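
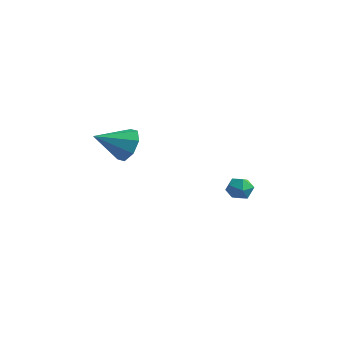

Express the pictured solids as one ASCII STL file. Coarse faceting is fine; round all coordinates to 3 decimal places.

solid 
facet normal -0.672 0.603 0.431
outer loop
vertex -0.206 4.015 -1.859
vertex -0.149 3.625 -1.225
vertex 0.299 4.21 -1.345
endloop
endfacet
facet normal -0.299 0.952 -0.067
outer loop
vertex -0.206 4.015 -1.859
vertex 0.299 4.21 -1.345
vertex 0.481 4.216 -2.069
endloop
endfacet
facet normal -0.389 0.613 -0.688
outer loop
vertex -0.206 4.015 -1.859
vertex 0.481 4.216 -2.069
vertex 0.146 3.635 -2.397
endloop
endfacet
facet normal -0.818 0.053 -0.573
outer loop
vertex -0.206 4.015 -1.859
vertex 0.146 3.635 -2.397
vertex -0.243 3.269 -1.875
endloop
endfacet
facet normal -0.992 0.047 0.118
outer loop
vertex -0.206 4.015 -1.859
vertex -0.243 3.269 -1.875
vertex -0.149 3.625 -1.225
endloop
endfacet
facet normal 0.392 0.914 0.106
outer loop
vertex 0.481 4.216 -2.069
vertex 0.299 4.21 -1.345
vertex 0.963 3.951 -1.565
endloop
endfacet
facet normal -0.211 0.349 0.913
outer loop
vertex 0.299 4.21 -1.345
vertex -0.149 3.625 -1.225
vertex 0.574 3.585 -1.043
endloop
endfacet
facet normal -0.729 -0.551 0.407
outer loop
vertex -0.149 3.625 -1.225
vertex -0.243 3.269 -1.875
vertex 0.239 3.004 -1.371
endloop
endfacet
facet normal -0.447 -0.541 -0.712
outer loop
vertex -0.243 3.269 -1.875
vertex 0.146 3.635 -2.397
vertex 0.421 3.01 -2.095
endloop
endfacet
facet normal 0.246 0.365 -0.898
outer loop
vertex 0.146 3.635 -2.397
vertex 0.481 4.216 -2.069
vertex 0.869 3.595 -2.215
endloop
endfacet
facet normal 0.818 -0.053 0.573
outer loop
vertex 0.926 3.205 -1.581
vertex 0.963 3.951 -1.565
vertex 0.574 3.585 -1.043
endloop
endfacet
facet normal 0.389 -0.613 0.688
outer loop
vertex 0.926 3.205 -1.581
vertex 0.574 3.585 -1.043
vertex 0.239 3.004 -1.371
endloop
endfacet
facet normal 0.299 -0.952 0.067
outer loop
vertex 0.926 3.205 -1.581
vertex 0.239 3.004 -1.371
vertex 0.421 3.01 -2.095
endloop
endfacet
facet normal 0.672 -0.603 -0.431
outer loop
vertex 0.926 3.205 -1.581
vertex 0.421 3.01 -2.095
vertex 0.869 3.595 -2.215
endloop
endfacet
facet normal 0.992 -0.047 -0.118
outer loop
vertex 0.926 3.205 -1.581
vertex 0.869 3.595 -2.215
vertex 0.963 3.951 -1.565
endloop
endfacet
facet normal 0.447 0.541 0.712
outer loop
vertex 0.574 3.585 -1.043
vertex 0.963 3.951 -1.565
vertex 0.299 4.21 -1.345
endloop
endfacet
facet normal -0.246 -0.365 0.898
outer loop
vertex 0.239 3.004 -1.371
vertex 0.574 3.585 -1.043
vertex -0.149 3.625 -1.225
endloop
endfacet
facet normal -0.392 -0.914 -0.106
outer loop
vertex 0.421 3.01 -2.095
vertex 0.239 3.004 -1.371
vertex -0.243 3.269 -1.875
endloop
endfacet
facet normal 0.211 -0.349 -0.913
outer loop
vertex 0.869 3.595 -2.215
vertex 0.421 3.01 -2.095
vertex 0.146 3.635 -2.397
endloop
endfacet
facet normal 0.729 0.551 -0.407
outer loop
vertex 0.963 3.951 -1.565
vertex 0.869 3.595 -2.215
vertex 0.481 4.216 -2.069
endloop
endfacet
facet normal 0.361 0.830 -0.424
outer loop
vertex -0.988 -2.502 1.327
vertex -1.357 -1.957 2.08
vertex -0.49 -2.424 1.904
endloop
endfacet
facet normal 0.428 -0.868 -0.252
outer loop
vertex -0.988 -2.502 1.327
vertex -0.49 -2.424 1.904
vertex -2.003 -3.443 2.84
endloop
endfacet
facet normal 0.361 0.830 -0.425
outer loop
vertex -0.49 -2.424 1.904
vertex -1.357 -1.957 2.08
vertex -0.5 -2.072 2.583
endloop
endfacet
facet normal 0.663 -0.661 0.352
outer loop
vertex -0.49 -2.424 1.904
vertex -0.5 -2.072 2.583
vertex -2.003 -3.443 2.84
endloop
endfacet
facet normal 0.361 0.831 -0.424
outer loop
vertex -0.5 -2.072 2.583
vertex -1.357 -1.957 2.08
vertex -1.012 -1.653 2.968
endloop
endfacet
facet normal 0.412 -0.290 0.864
outer loop
vertex -0.5 -2.072 2.583
vertex -1.012 -1.653 2.968
vertex -2.003 -3.443 2.84
endloop
endfacet
facet normal 0.361 0.831 -0.424
outer loop
vertex -1.012 -1.653 2.968
vertex -1.357 -1.957 2.08
vertex -1.726 -1.412 2.833
endloop
endfacet
facet normal -0.177 0.027 0.984
outer loop
vertex -1.012 -1.653 2.968
vertex -1.726 -1.412 2.833
vertex -2.003 -3.443 2.84
endloop
endfacet
facet normal 0.362 0.830 -0.424
outer loop
vertex -1.726 -1.412 2.833
vertex -1.357 -1.957 2.08
vertex -2.223 -1.49 2.256
endloop
endfacet
facet normal -0.760 0.106 0.641
outer loop
vertex -1.726 -1.412 2.833
vertex -2.223 -1.49 2.256
vertex -2.003 -3.443 2.84
endloop
endfacet
facet normal 0.361 0.830 -0.425
outer loop
vertex -2.223 -1.49 2.256
vertex -1.357 -1.957 2.08
vertex -2.213 -1.842 1.577
endloop
endfacet
facet normal -0.994 -0.101 0.038
outer loop
vertex -2.223 -1.49 2.256
vertex -2.213 -1.842 1.577
vertex -2.003 -3.443 2.84
endloop
endfacet
facet normal 0.361 0.831 -0.424
outer loop
vertex -2.213 -1.842 1.577
vertex -1.357 -1.957 2.08
vertex -1.701 -2.261 1.192
endloop
endfacet
facet normal -0.743 -0.472 -0.475
outer loop
vertex -2.213 -1.842 1.577
vertex -1.701 -2.261 1.192
vertex -2.003 -3.443 2.84
endloop
endfacet
facet normal 0.361 0.831 -0.424
outer loop
vertex -1.701 -2.261 1.192
vertex -1.357 -1.957 2.08
vertex -0.988 -2.502 1.327
endloop
endfacet
facet normal -0.154 -0.789 -0.594
outer loop
vertex -1.701 -2.261 1.192
vertex -0.988 -2.502 1.327
vertex -2.003 -3.443 2.84
endloop
endfacet

endsolid


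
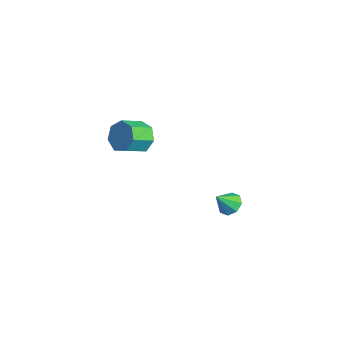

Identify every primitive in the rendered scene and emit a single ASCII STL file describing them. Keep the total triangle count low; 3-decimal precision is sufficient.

solid 
facet normal -0.171 0.856 -0.488
outer loop
vertex 1.467 -2.979 1.88
vertex 0.614 -2.881 2.351
vertex 1.499 -2.553 2.615
endloop
endfacet
facet normal 0.984 0.130 -0.118
outer loop
vertex 1.467 -2.979 1.88
vertex 1.499 -2.553 2.615
vertex 1.72 -4.237 2.597
endloop
endfacet
facet normal 0.985 0.130 -0.117
outer loop
vertex 1.72 -4.237 2.597
vertex 1.499 -2.553 2.615
vertex 1.751 -3.811 3.333
endloop
endfacet
facet normal 0.172 -0.856 0.488
outer loop
vertex 1.72 -4.237 2.597
vertex 1.751 -3.811 3.333
vertex 0.866 -4.139 3.069
endloop
endfacet
facet normal -0.172 0.856 -0.488
outer loop
vertex 1.499 -2.553 2.615
vertex 0.614 -2.881 2.351
vertex 0.864 -2.374 3.152
endloop
endfacet
facet normal 0.643 0.473 0.603
outer loop
vertex 1.499 -2.553 2.615
vertex 0.864 -2.374 3.152
vertex 1.751 -3.811 3.333
endloop
endfacet
facet normal 0.642 0.473 0.603
outer loop
vertex 1.751 -3.811 3.333
vertex 0.864 -2.374 3.152
vertex 1.116 -3.632 3.869
endloop
endfacet
facet normal 0.171 -0.856 0.489
outer loop
vertex 1.751 -3.811 3.333
vertex 1.116 -3.632 3.869
vertex 0.866 -4.139 3.069
endloop
endfacet
facet normal -0.172 0.856 -0.488
outer loop
vertex 0.864 -2.374 3.152
vertex 0.614 -2.881 2.351
vertex 0.04 -2.577 3.086
endloop
endfacet
facet normal -0.183 0.459 0.869
outer loop
vertex 0.864 -2.374 3.152
vertex 0.04 -2.577 3.086
vertex 1.116 -3.632 3.869
endloop
endfacet
facet normal -0.183 0.459 0.870
outer loop
vertex 1.116 -3.632 3.869
vertex 0.04 -2.577 3.086
vertex 0.293 -3.835 3.803
endloop
endfacet
facet normal 0.172 -0.855 0.488
outer loop
vertex 1.116 -3.632 3.869
vertex 0.293 -3.835 3.803
vertex 0.866 -4.139 3.069
endloop
endfacet
facet normal -0.172 0.856 -0.488
outer loop
vertex 0.04 -2.577 3.086
vertex 0.614 -2.881 2.351
vertex -0.351 -3.009 2.466
endloop
endfacet
facet normal -0.871 0.099 0.481
outer loop
vertex 0.04 -2.577 3.086
vertex -0.351 -3.009 2.466
vertex 0.293 -3.835 3.803
endloop
endfacet
facet normal -0.871 0.099 0.481
outer loop
vertex 0.293 -3.835 3.803
vertex -0.351 -3.009 2.466
vertex -0.098 -4.267 3.184
endloop
endfacet
facet normal 0.172 -0.855 0.488
outer loop
vertex 0.293 -3.835 3.803
vertex -0.098 -4.267 3.184
vertex 0.866 -4.139 3.069
endloop
endfacet
facet normal -0.172 0.855 -0.489
outer loop
vertex -0.351 -3.009 2.466
vertex 0.614 -2.881 2.351
vertex -0.016 -3.345 1.76
endloop
endfacet
facet normal -0.903 -0.335 -0.269
outer loop
vertex -0.351 -3.009 2.466
vertex -0.016 -3.345 1.76
vertex -0.098 -4.267 3.184
endloop
endfacet
facet normal -0.903 -0.335 -0.269
outer loop
vertex -0.098 -4.267 3.184
vertex -0.016 -3.345 1.76
vertex 0.236 -4.602 2.478
endloop
endfacet
facet normal 0.172 -0.856 0.487
outer loop
vertex -0.098 -4.267 3.184
vertex 0.236 -4.602 2.478
vertex 0.866 -4.139 3.069
endloop
endfacet
facet normal -0.172 0.856 -0.488
outer loop
vertex -0.016 -3.345 1.76
vertex 0.614 -2.881 2.351
vertex 0.793 -3.331 1.499
endloop
endfacet
facet normal -0.255 -0.518 -0.817
outer loop
vertex -0.016 -3.345 1.76
vertex 0.793 -3.331 1.499
vertex 0.236 -4.602 2.478
endloop
endfacet
facet normal -0.255 -0.517 -0.817
outer loop
vertex 0.236 -4.602 2.478
vertex 0.793 -3.331 1.499
vertex 1.046 -4.589 2.217
endloop
endfacet
facet normal 0.171 -0.856 0.488
outer loop
vertex 0.236 -4.602 2.478
vertex 1.046 -4.589 2.217
vertex 0.866 -4.139 3.069
endloop
endfacet
facet normal -0.171 0.856 -0.488
outer loop
vertex 0.793 -3.331 1.499
vertex 0.614 -2.881 2.351
vertex 1.467 -2.979 1.88
endloop
endfacet
facet normal 0.585 -0.310 -0.749
outer loop
vertex 0.793 -3.331 1.499
vertex 1.467 -2.979 1.88
vertex 1.046 -4.589 2.217
endloop
endfacet
facet normal 0.585 -0.310 -0.750
outer loop
vertex 1.046 -4.589 2.217
vertex 1.467 -2.979 1.88
vertex 1.72 -4.237 2.597
endloop
endfacet
facet normal 0.172 -0.856 0.488
outer loop
vertex 1.046 -4.589 2.217
vertex 1.72 -4.237 2.597
vertex 0.866 -4.139 3.069
endloop
endfacet
facet normal -0.045 0.649 -0.759
outer loop
vertex 2.268 1.961 -4.524
vertex 1.489 1.934 -4.501
vertex 2.037 2.372 -4.159
endloop
endfacet
facet normal 0.836 -0.017 0.548
outer loop
vertex 2.268 1.961 -4.524
vertex 2.037 2.372 -4.159
vertex 1.551 1.046 -3.459
endloop
endfacet
facet normal -0.045 0.649 -0.759
outer loop
vertex 2.037 2.372 -4.159
vertex 1.489 1.934 -4.501
vertex 1.484 2.527 -3.994
endloop
endfacet
facet normal 0.354 0.332 0.874
outer loop
vertex 2.037 2.372 -4.159
vertex 1.484 2.527 -3.994
vertex 1.551 1.046 -3.459
endloop
endfacet
facet normal -0.044 0.649 -0.760
outer loop
vertex 1.484 2.527 -3.994
vertex 1.489 1.934 -4.501
vertex 0.935 2.335 -4.126
endloop
endfacet
facet normal -0.323 0.309 0.895
outer loop
vertex 1.484 2.527 -3.994
vertex 0.935 2.335 -4.126
vertex 1.551 1.046 -3.459
endloop
endfacet
facet normal -0.045 0.648 -0.760
outer loop
vertex 0.935 2.335 -4.126
vertex 1.489 1.934 -4.501
vertex 0.71 1.908 -4.477
endloop
endfacet
facet normal -0.798 -0.072 0.599
outer loop
vertex 0.935 2.335 -4.126
vertex 0.71 1.908 -4.477
vertex 1.551 1.046 -3.459
endloop
endfacet
facet normal -0.045 0.648 -0.760
outer loop
vertex 0.71 1.908 -4.477
vertex 1.489 1.934 -4.501
vertex 0.942 1.496 -4.842
endloop
endfacet
facet normal -0.794 -0.587 0.158
outer loop
vertex 0.71 1.908 -4.477
vertex 0.942 1.496 -4.842
vertex 1.551 1.046 -3.459
endloop
endfacet
facet normal -0.045 0.648 -0.760
outer loop
vertex 0.942 1.496 -4.842
vertex 1.489 1.934 -4.501
vertex 1.494 1.341 -5.007
endloop
endfacet
facet normal -0.312 -0.935 -0.167
outer loop
vertex 0.942 1.496 -4.842
vertex 1.494 1.341 -5.007
vertex 1.551 1.046 -3.459
endloop
endfacet
facet normal -0.044 0.648 -0.760
outer loop
vertex 1.494 1.341 -5.007
vertex 1.489 1.934 -4.501
vertex 2.044 1.533 -4.875
endloop
endfacet
facet normal 0.364 -0.913 -0.187
outer loop
vertex 1.494 1.341 -5.007
vertex 2.044 1.533 -4.875
vertex 1.551 1.046 -3.459
endloop
endfacet
facet normal -0.045 0.647 -0.761
outer loop
vertex 2.044 1.533 -4.875
vertex 1.489 1.934 -4.501
vertex 2.268 1.961 -4.524
endloop
endfacet
facet normal 0.841 -0.530 0.110
outer loop
vertex 2.044 1.533 -4.875
vertex 2.268 1.961 -4.524
vertex 1.551 1.046 -3.459
endloop
endfacet

endsolid


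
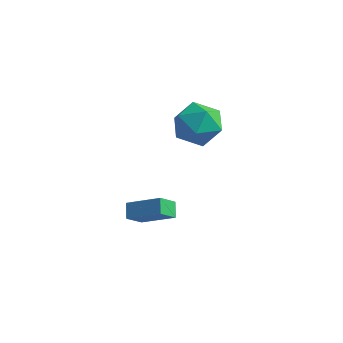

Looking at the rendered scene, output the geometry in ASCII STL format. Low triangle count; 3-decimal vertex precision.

solid 
facet normal -0.872 -0.188 -0.453
outer loop
vertex -4.022 -4.082 -3.419
vertex -3.822 -3.235 -4.155
vertex -3.638 -4.621 -3.935
endloop
endfacet
facet normal -0.175 -0.743 0.646
outer loop
vertex -2.078 -4.285 -3.125
vertex -4.022 -4.082 -3.419
vertex -3.638 -4.621 -3.935
endloop
endfacet
facet normal -0.872 -0.188 -0.452
outer loop
vertex -3.638 -4.621 -3.935
vertex -3.822 -3.235 -4.155
vertex -3.438 -3.774 -4.672
endloop
endfacet
facet normal 0.457 -0.643 -0.614
outer loop
vertex -3.438 -3.774 -4.672
vertex -2.078 -4.285 -3.125
vertex -3.638 -4.621 -3.935
endloop
endfacet
facet normal -0.458 0.642 0.615
outer loop
vertex -4.022 -4.082 -3.419
vertex -2.262 -2.899 -3.345
vertex -3.822 -3.235 -4.155
endloop
endfacet
facet normal -0.175 -0.744 0.645
outer loop
vertex -2.462 -3.746 -2.608
vertex -4.022 -4.082 -3.419
vertex -2.078 -4.285 -3.125
endloop
endfacet
facet normal -0.458 0.643 0.614
outer loop
vertex -2.462 -3.746 -2.608
vertex -2.262 -2.899 -3.345
vertex -4.022 -4.082 -3.419
endloop
endfacet
facet normal 0.175 0.744 -0.645
outer loop
vertex -3.822 -3.235 -4.155
vertex -2.262 -2.899 -3.345
vertex -3.438 -3.774 -4.672
endloop
endfacet
facet normal 0.458 -0.642 -0.615
outer loop
vertex -1.878 -3.438 -3.861
vertex -2.078 -4.285 -3.125
vertex -3.438 -3.774 -4.672
endloop
endfacet
facet normal 0.176 0.743 -0.646
outer loop
vertex -3.438 -3.774 -4.672
vertex -2.262 -2.899 -3.345
vertex -1.878 -3.438 -3.861
endloop
endfacet
facet normal 0.872 0.187 0.452
outer loop
vertex -1.878 -3.438 -3.861
vertex -2.462 -3.746 -2.608
vertex -2.078 -4.285 -3.125
endloop
endfacet
facet normal 0.872 0.188 0.452
outer loop
vertex -2.262 -2.899 -3.345
vertex -2.462 -3.746 -2.608
vertex -1.878 -3.438 -3.861
endloop
endfacet
facet normal 0.148 0.970 -0.191
outer loop
vertex -1.194 -1.269 0.686
vertex -2.274 -1.001 1.211
vertex -1.249 -1.024 1.891
endloop
endfacet
facet normal 0.769 0.632 -0.093
outer loop
vertex -1.194 -1.269 0.686
vertex -1.249 -1.024 1.891
vertex -0.542 -1.944 1.482
endloop
endfacet
facet normal 0.812 0.106 -0.575
outer loop
vertex -1.194 -1.269 0.686
vertex -0.542 -1.944 1.482
vertex -1.131 -2.49 0.549
endloop
endfacet
facet normal 0.217 0.120 -0.969
outer loop
vertex -1.194 -1.269 0.686
vertex -1.131 -2.49 0.549
vertex -2.201 -1.907 0.382
endloop
endfacet
facet normal -0.193 0.654 -0.732
outer loop
vertex -1.194 -1.269 0.686
vertex -2.201 -1.907 0.382
vertex -2.274 -1.001 1.211
endloop
endfacet
facet normal 0.760 0.337 0.556
outer loop
vertex -0.542 -1.944 1.482
vertex -1.249 -1.024 1.891
vertex -1.219 -2.093 2.498
endloop
endfacet
facet normal -0.245 0.884 0.398
outer loop
vertex -1.249 -1.024 1.891
vertex -2.274 -1.001 1.211
vertex -2.289 -1.51 2.331
endloop
endfacet
facet normal -0.797 0.372 -0.476
outer loop
vertex -2.274 -1.001 1.211
vertex -2.201 -1.907 0.382
vertex -2.878 -2.056 1.398
endloop
endfacet
facet normal -0.134 -0.492 -0.860
outer loop
vertex -2.201 -1.907 0.382
vertex -1.131 -2.49 0.549
vertex -2.171 -2.976 0.989
endloop
endfacet
facet normal 0.829 -0.514 -0.222
outer loop
vertex -1.131 -2.49 0.549
vertex -0.542 -1.944 1.482
vertex -1.146 -2.999 1.669
endloop
endfacet
facet normal -0.217 -0.120 0.969
outer loop
vertex -2.226 -2.731 2.194
vertex -1.219 -2.093 2.498
vertex -2.289 -1.51 2.331
endloop
endfacet
facet normal -0.812 -0.106 0.575
outer loop
vertex -2.226 -2.731 2.194
vertex -2.289 -1.51 2.331
vertex -2.878 -2.056 1.398
endloop
endfacet
facet normal -0.769 -0.632 0.093
outer loop
vertex -2.226 -2.731 2.194
vertex -2.878 -2.056 1.398
vertex -2.171 -2.976 0.989
endloop
endfacet
facet normal -0.148 -0.970 0.191
outer loop
vertex -2.226 -2.731 2.194
vertex -2.171 -2.976 0.989
vertex -1.146 -2.999 1.669
endloop
endfacet
facet normal 0.193 -0.654 0.732
outer loop
vertex -2.226 -2.731 2.194
vertex -1.146 -2.999 1.669
vertex -1.219 -2.093 2.498
endloop
endfacet
facet normal 0.134 0.492 0.860
outer loop
vertex -2.289 -1.51 2.331
vertex -1.219 -2.093 2.498
vertex -1.249 -1.024 1.891
endloop
endfacet
facet normal -0.829 0.514 0.222
outer loop
vertex -2.878 -2.056 1.398
vertex -2.289 -1.51 2.331
vertex -2.274 -1.001 1.211
endloop
endfacet
facet normal -0.760 -0.337 -0.556
outer loop
vertex -2.171 -2.976 0.989
vertex -2.878 -2.056 1.398
vertex -2.201 -1.907 0.382
endloop
endfacet
facet normal 0.245 -0.884 -0.398
outer loop
vertex -1.146 -2.999 1.669
vertex -2.171 -2.976 0.989
vertex -1.131 -2.49 0.549
endloop
endfacet
facet normal 0.797 -0.372 0.476
outer loop
vertex -1.219 -2.093 2.498
vertex -1.146 -2.999 1.669
vertex -0.542 -1.944 1.482
endloop
endfacet

endsolid


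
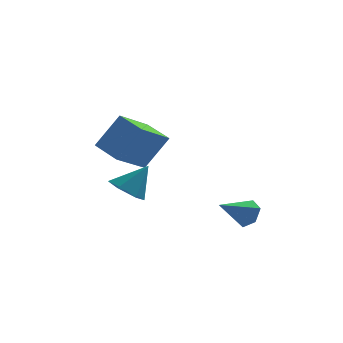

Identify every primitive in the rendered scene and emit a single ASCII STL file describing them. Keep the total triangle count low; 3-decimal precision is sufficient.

solid 
facet normal -0.645 0.717 0.266
outer loop
vertex -4.182 1.604 3.338
vertex -3.258 1.9 4.782
vertex -3.199 2.814 2.46
endloop
endfacet
facet normal -0.532 -0.170 -0.830
outer loop
vertex -2.322 1.84 2.098
vertex -4.182 1.604 3.338
vertex -3.199 2.814 2.46
endloop
endfacet
facet normal -0.645 0.716 0.266
outer loop
vertex -3.199 2.814 2.46
vertex -3.258 1.9 4.782
vertex -2.275 3.111 3.904
endloop
endfacet
facet normal 0.549 0.677 -0.491
outer loop
vertex -2.275 3.111 3.904
vertex -2.322 1.84 2.098
vertex -3.199 2.814 2.46
endloop
endfacet
facet normal -0.549 -0.677 0.490
outer loop
vertex -4.182 1.604 3.338
vertex -2.381 0.926 4.42
vertex -3.258 1.9 4.782
endloop
endfacet
facet normal -0.532 -0.170 -0.830
outer loop
vertex -3.305 0.629 2.976
vertex -4.182 1.604 3.338
vertex -2.322 1.84 2.098
endloop
endfacet
facet normal -0.549 -0.676 0.491
outer loop
vertex -3.305 0.629 2.976
vertex -2.381 0.926 4.42
vertex -4.182 1.604 3.338
endloop
endfacet
facet normal 0.532 0.170 0.830
outer loop
vertex -3.258 1.9 4.782
vertex -2.381 0.926 4.42
vertex -2.275 3.111 3.904
endloop
endfacet
facet normal 0.550 0.676 -0.490
outer loop
vertex -1.398 2.136 3.542
vertex -2.322 1.84 2.098
vertex -2.275 3.111 3.904
endloop
endfacet
facet normal 0.532 0.170 0.830
outer loop
vertex -2.275 3.111 3.904
vertex -2.381 0.926 4.42
vertex -1.398 2.136 3.542
endloop
endfacet
facet normal 0.645 -0.716 -0.266
outer loop
vertex -1.398 2.136 3.542
vertex -3.305 0.629 2.976
vertex -2.322 1.84 2.098
endloop
endfacet
facet normal 0.645 -0.717 -0.265
outer loop
vertex -2.381 0.926 4.42
vertex -3.305 0.629 2.976
vertex -1.398 2.136 3.542
endloop
endfacet
facet normal 0.727 0.478 -0.493
outer loop
vertex 1.759 -1.503 1.798
vertex 1.579 -1.798 1.247
vertex 1.315 -1.227 1.411
endloop
endfacet
facet normal -0.336 0.540 0.771
outer loop
vertex 1.759 -1.503 1.798
vertex 1.315 -1.227 1.411
vertex 0.541 -2.482 1.953
endloop
endfacet
facet normal 0.727 0.478 -0.493
outer loop
vertex 1.315 -1.227 1.411
vertex 1.579 -1.798 1.247
vertex 1.136 -1.523 0.86
endloop
endfacet
facet normal -0.852 0.524 -0.004
outer loop
vertex 1.315 -1.227 1.411
vertex 1.136 -1.523 0.86
vertex 0.541 -2.482 1.953
endloop
endfacet
facet normal 0.727 0.477 -0.493
outer loop
vertex 1.136 -1.523 0.86
vertex 1.579 -1.798 1.247
vertex 1.4 -2.094 0.697
endloop
endfacet
facet normal -0.781 -0.192 -0.594
outer loop
vertex 1.136 -1.523 0.86
vertex 1.4 -2.094 0.697
vertex 0.541 -2.482 1.953
endloop
endfacet
facet normal 0.726 0.478 -0.494
outer loop
vertex 1.4 -2.094 0.697
vertex 1.579 -1.798 1.247
vertex 1.844 -2.369 1.084
endloop
endfacet
facet normal -0.196 -0.891 -0.409
outer loop
vertex 1.4 -2.094 0.697
vertex 1.844 -2.369 1.084
vertex 0.541 -2.482 1.953
endloop
endfacet
facet normal 0.726 0.478 -0.494
outer loop
vertex 1.844 -2.369 1.084
vertex 1.579 -1.798 1.247
vertex 2.023 -2.073 1.634
endloop
endfacet
facet normal 0.320 -0.874 0.366
outer loop
vertex 1.844 -2.369 1.084
vertex 2.023 -2.073 1.634
vertex 0.541 -2.482 1.953
endloop
endfacet
facet normal 0.726 0.478 -0.493
outer loop
vertex 2.023 -2.073 1.634
vertex 1.579 -1.798 1.247
vertex 1.759 -1.503 1.798
endloop
endfacet
facet normal 0.250 -0.159 0.955
outer loop
vertex 2.023 -2.073 1.634
vertex 1.759 -1.503 1.798
vertex 0.541 -2.482 1.953
endloop
endfacet
facet normal -0.558 -0.243 -0.793
outer loop
vertex -2.233 -0.232 1.236
vertex -2.902 -0.175 1.689
vertex -2.624 0.475 1.294
endloop
endfacet
facet normal 0.851 0.487 -0.196
outer loop
vertex -2.233 -0.232 1.236
vertex -2.624 0.475 1.294
vertex -2.098 0.175 2.831
endloop
endfacet
facet normal -0.558 -0.243 -0.793
outer loop
vertex -2.624 0.475 1.294
vertex -2.902 -0.175 1.689
vertex -3.293 0.532 1.747
endloop
endfacet
facet normal 0.172 0.976 0.132
outer loop
vertex -2.624 0.475 1.294
vertex -3.293 0.532 1.747
vertex -2.098 0.175 2.831
endloop
endfacet
facet normal -0.558 -0.243 -0.793
outer loop
vertex -3.293 0.532 1.747
vertex -2.902 -0.175 1.689
vertex -3.571 -0.118 2.142
endloop
endfacet
facet normal -0.434 0.596 0.675
outer loop
vertex -3.293 0.532 1.747
vertex -3.571 -0.118 2.142
vertex -2.098 0.175 2.831
endloop
endfacet
facet normal -0.558 -0.243 -0.793
outer loop
vertex -3.571 -0.118 2.142
vertex -2.902 -0.175 1.689
vertex -3.18 -0.825 2.084
endloop
endfacet
facet normal -0.362 -0.273 0.891
outer loop
vertex -3.571 -0.118 2.142
vertex -3.18 -0.825 2.084
vertex -2.098 0.175 2.831
endloop
endfacet
facet normal -0.558 -0.243 -0.793
outer loop
vertex -3.18 -0.825 2.084
vertex -2.902 -0.175 1.689
vertex -2.511 -0.882 1.631
endloop
endfacet
facet normal 0.316 -0.763 0.563
outer loop
vertex -3.18 -0.825 2.084
vertex -2.511 -0.882 1.631
vertex -2.098 0.175 2.831
endloop
endfacet
facet normal -0.558 -0.243 -0.793
outer loop
vertex -2.511 -0.882 1.631
vertex -2.902 -0.175 1.689
vertex -2.233 -0.232 1.236
endloop
endfacet
facet normal 0.924 -0.383 0.020
outer loop
vertex -2.511 -0.882 1.631
vertex -2.233 -0.232 1.236
vertex -2.098 0.175 2.831
endloop
endfacet

endsolid


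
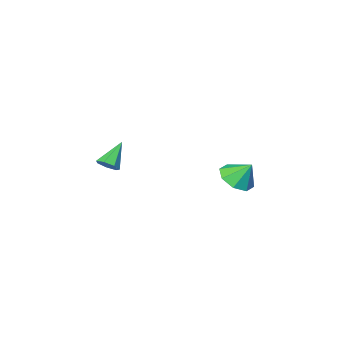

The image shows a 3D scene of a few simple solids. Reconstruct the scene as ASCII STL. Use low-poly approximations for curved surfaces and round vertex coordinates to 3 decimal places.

solid 
facet normal 0.296 -0.522 -0.800
outer loop
vertex 0.525 2.281 -1.019
vertex -0.096 2.767 -1.566
vertex 0.82 2.889 -1.307
endloop
endfacet
facet normal 0.533 0.137 0.835
outer loop
vertex 0.525 2.281 -1.019
vertex 0.82 2.889 -1.307
vertex -0.464 3.413 -0.574
endloop
endfacet
facet normal 0.296 -0.522 -0.800
outer loop
vertex 0.82 2.889 -1.307
vertex -0.096 2.767 -1.566
vertex 0.577 3.426 -1.747
endloop
endfacet
facet normal 0.557 0.663 0.501
outer loop
vertex 0.82 2.889 -1.307
vertex 0.577 3.426 -1.747
vertex -0.464 3.413 -0.574
endloop
endfacet
facet normal 0.296 -0.522 -0.800
outer loop
vertex 0.577 3.426 -1.747
vertex -0.096 2.767 -1.566
vertex -0.06 3.576 -2.08
endloop
endfacet
facet normal 0.153 0.977 0.147
outer loop
vertex 0.577 3.426 -1.747
vertex -0.06 3.576 -2.08
vertex -0.464 3.413 -0.574
endloop
endfacet
facet normal 0.297 -0.521 -0.800
outer loop
vertex -0.06 3.576 -2.08
vertex -0.096 2.767 -1.566
vertex -0.718 3.252 -2.113
endloop
endfacet
facet normal -0.441 0.897 -0.021
outer loop
vertex -0.06 3.576 -2.08
vertex -0.718 3.252 -2.113
vertex -0.464 3.413 -0.574
endloop
endfacet
facet normal 0.296 -0.522 -0.800
outer loop
vertex -0.718 3.252 -2.113
vertex -0.096 2.767 -1.566
vertex -1.013 2.644 -1.825
endloop
endfacet
facet normal -0.877 0.471 0.096
outer loop
vertex -0.718 3.252 -2.113
vertex -1.013 2.644 -1.825
vertex -0.464 3.413 -0.574
endloop
endfacet
facet normal 0.296 -0.522 -0.800
outer loop
vertex -1.013 2.644 -1.825
vertex -0.096 2.767 -1.566
vertex -0.77 2.107 -1.385
endloop
endfacet
facet normal -0.901 -0.056 0.430
outer loop
vertex -1.013 2.644 -1.825
vertex -0.77 2.107 -1.385
vertex -0.464 3.413 -0.574
endloop
endfacet
facet normal 0.296 -0.521 -0.800
outer loop
vertex -0.77 2.107 -1.385
vertex -0.096 2.767 -1.566
vertex -0.133 1.957 -1.052
endloop
endfacet
facet normal -0.497 -0.371 0.784
outer loop
vertex -0.77 2.107 -1.385
vertex -0.133 1.957 -1.052
vertex -0.464 3.413 -0.574
endloop
endfacet
facet normal 0.297 -0.521 -0.800
outer loop
vertex -0.133 1.957 -1.052
vertex -0.096 2.767 -1.566
vertex 0.525 2.281 -1.019
endloop
endfacet
facet normal 0.095 -0.291 0.952
outer loop
vertex -0.133 1.957 -1.052
vertex 0.525 2.281 -1.019
vertex -0.464 3.413 -0.574
endloop
endfacet
facet normal 0.659 0.246 -0.710
outer loop
vertex 3.203 -3.33 -2.106
vertex 2.831 -3.592 -2.542
vertex 2.833 -2.997 -2.334
endloop
endfacet
facet normal 0.092 0.630 0.771
outer loop
vertex 3.203 -3.33 -2.106
vertex 2.833 -2.997 -2.334
vertex 1.769 -3.988 -1.398
endloop
endfacet
facet normal 0.659 0.246 -0.711
outer loop
vertex 2.833 -2.997 -2.334
vertex 2.831 -3.592 -2.542
vertex 2.462 -3.112 -2.718
endloop
endfacet
facet normal -0.523 0.810 0.263
outer loop
vertex 2.833 -2.997 -2.334
vertex 2.462 -3.112 -2.718
vertex 1.769 -3.988 -1.398
endloop
endfacet
facet normal 0.659 0.246 -0.711
outer loop
vertex 2.462 -3.112 -2.718
vertex 2.831 -3.592 -2.542
vertex 2.368 -3.588 -2.97
endloop
endfacet
facet normal -0.910 0.320 -0.265
outer loop
vertex 2.462 -3.112 -2.718
vertex 2.368 -3.588 -2.97
vertex 1.769 -3.988 -1.398
endloop
endfacet
facet normal 0.659 0.247 -0.711
outer loop
vertex 2.368 -3.588 -2.97
vertex 2.831 -3.592 -2.542
vertex 2.623 -4.067 -2.9
endloop
endfacet
facet normal -0.776 -0.474 -0.416
outer loop
vertex 2.368 -3.588 -2.97
vertex 2.623 -4.067 -2.9
vertex 1.769 -3.988 -1.398
endloop
endfacet
facet normal 0.660 0.246 -0.710
outer loop
vertex 2.623 -4.067 -2.9
vertex 2.831 -3.592 -2.542
vertex 3.034 -4.188 -2.56
endloop
endfacet
facet normal -0.223 -0.972 -0.076
outer loop
vertex 2.623 -4.067 -2.9
vertex 3.034 -4.188 -2.56
vertex 1.769 -3.988 -1.398
endloop
endfacet
facet normal 0.659 0.246 -0.710
outer loop
vertex 3.034 -4.188 -2.56
vertex 2.831 -3.592 -2.542
vertex 3.292 -3.86 -2.207
endloop
endfacet
facet normal 0.333 -0.800 0.500
outer loop
vertex 3.034 -4.188 -2.56
vertex 3.292 -3.86 -2.207
vertex 1.769 -3.988 -1.398
endloop
endfacet
facet normal 0.659 0.246 -0.710
outer loop
vertex 3.292 -3.86 -2.207
vertex 2.831 -3.592 -2.542
vertex 3.203 -3.33 -2.106
endloop
endfacet
facet normal 0.473 -0.088 0.877
outer loop
vertex 3.292 -3.86 -2.207
vertex 3.203 -3.33 -2.106
vertex 1.769 -3.988 -1.398
endloop
endfacet

endsolid


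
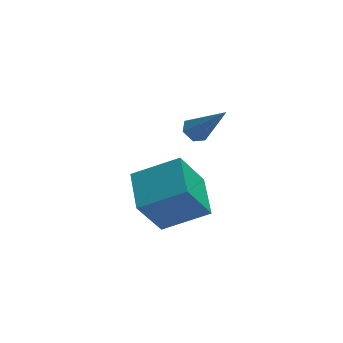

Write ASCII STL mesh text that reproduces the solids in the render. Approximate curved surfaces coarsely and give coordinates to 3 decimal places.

solid 
facet normal -0.442 0.492 -0.750
outer loop
vertex 0.888 2.819 3.079
vertex 0.389 2.63 3.249
vertex 0.588 3.114 3.449
endloop
endfacet
facet normal 0.805 0.554 0.211
outer loop
vertex 0.888 2.819 3.079
vertex 0.588 3.114 3.449
vertex 1.251 1.67 4.711
endloop
endfacet
facet normal -0.443 0.492 -0.750
outer loop
vertex 0.588 3.114 3.449
vertex 0.389 2.63 3.249
vertex 0.089 2.924 3.619
endloop
endfacet
facet normal 0.005 0.659 0.752
outer loop
vertex 0.588 3.114 3.449
vertex 0.089 2.924 3.619
vertex 1.251 1.67 4.711
endloop
endfacet
facet normal -0.443 0.492 -0.750
outer loop
vertex 0.089 2.924 3.619
vertex 0.389 2.63 3.249
vertex -0.11 2.44 3.419
endloop
endfacet
facet normal -0.692 -0.013 0.721
outer loop
vertex 0.089 2.924 3.619
vertex -0.11 2.44 3.419
vertex 1.251 1.67 4.711
endloop
endfacet
facet normal -0.443 0.492 -0.750
outer loop
vertex -0.11 2.44 3.419
vertex 0.389 2.63 3.249
vertex 0.19 2.146 3.049
endloop
endfacet
facet normal -0.591 -0.792 0.150
outer loop
vertex -0.11 2.44 3.419
vertex 0.19 2.146 3.049
vertex 1.251 1.67 4.711
endloop
endfacet
facet normal -0.443 0.492 -0.750
outer loop
vertex 0.19 2.146 3.049
vertex 0.389 2.63 3.249
vertex 0.689 2.336 2.879
endloop
endfacet
facet normal 0.209 -0.897 -0.390
outer loop
vertex 0.19 2.146 3.049
vertex 0.689 2.336 2.879
vertex 1.251 1.67 4.711
endloop
endfacet
facet normal -0.442 0.493 -0.750
outer loop
vertex 0.689 2.336 2.879
vertex 0.389 2.63 3.249
vertex 0.888 2.819 3.079
endloop
endfacet
facet normal 0.906 -0.224 -0.359
outer loop
vertex 0.689 2.336 2.879
vertex 0.888 2.819 3.079
vertex 1.251 1.67 4.711
endloop
endfacet
facet normal -0.504 -0.194 0.842
outer loop
vertex -0.357 0.909 1.331
vertex -0.144 2.658 1.861
vertex -2.078 1.397 0.414
endloop
endfacet
facet normal -0.116 -0.951 -0.288
outer loop
vertex -1.076 1.782 -1.261
vertex -0.357 0.909 1.331
vertex -2.078 1.397 0.414
endloop
endfacet
facet normal -0.504 -0.194 0.842
outer loop
vertex -2.078 1.397 0.414
vertex -0.144 2.658 1.861
vertex -1.865 3.146 0.944
endloop
endfacet
facet normal -0.856 0.243 -0.456
outer loop
vertex -1.865 3.146 0.944
vertex -1.076 1.782 -1.261
vertex -2.078 1.397 0.414
endloop
endfacet
facet normal 0.856 -0.243 0.456
outer loop
vertex -0.357 0.909 1.331
vertex 0.858 3.043 0.186
vertex -0.144 2.658 1.861
endloop
endfacet
facet normal -0.116 -0.951 -0.288
outer loop
vertex 0.645 1.294 -0.344
vertex -0.357 0.909 1.331
vertex -1.076 1.782 -1.261
endloop
endfacet
facet normal 0.856 -0.243 0.456
outer loop
vertex 0.645 1.294 -0.344
vertex 0.858 3.043 0.186
vertex -0.357 0.909 1.331
endloop
endfacet
facet normal 0.116 0.951 0.288
outer loop
vertex -0.144 2.658 1.861
vertex 0.858 3.043 0.186
vertex -1.865 3.146 0.944
endloop
endfacet
facet normal -0.856 0.243 -0.456
outer loop
vertex -0.863 3.531 -0.731
vertex -1.076 1.782 -1.261
vertex -1.865 3.146 0.944
endloop
endfacet
facet normal 0.116 0.951 0.288
outer loop
vertex -1.865 3.146 0.944
vertex 0.858 3.043 0.186
vertex -0.863 3.531 -0.731
endloop
endfacet
facet normal 0.504 0.194 -0.842
outer loop
vertex -0.863 3.531 -0.731
vertex 0.645 1.294 -0.344
vertex -1.076 1.782 -1.261
endloop
endfacet
facet normal 0.504 0.194 -0.842
outer loop
vertex 0.858 3.043 0.186
vertex 0.645 1.294 -0.344
vertex -0.863 3.531 -0.731
endloop
endfacet

endsolid


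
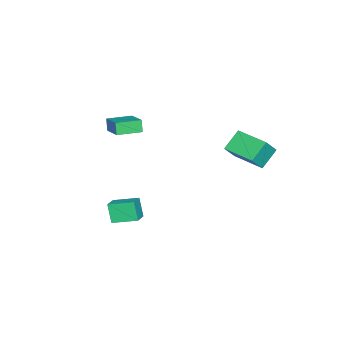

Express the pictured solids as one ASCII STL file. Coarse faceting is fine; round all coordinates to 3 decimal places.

solid 
facet normal -0.650 -0.654 -0.387
outer loop
vertex -0.838 -5.097 3.576
vertex -1.869 -4.013 3.474
vertex -0.569 -4.913 2.813
endloop
endfacet
facet normal 0.688 -0.723 0.068
outer loop
vertex 0.529 -3.807 3.466
vertex -0.838 -5.097 3.576
vertex -0.569 -4.913 2.813
endloop
endfacet
facet normal -0.650 -0.655 -0.386
outer loop
vertex -0.569 -4.913 2.813
vertex -1.869 -4.013 3.474
vertex -1.6 -3.829 2.71
endloop
endfacet
facet normal 0.324 0.221 -0.920
outer loop
vertex -1.6 -3.829 2.71
vertex 0.529 -3.807 3.466
vertex -0.569 -4.913 2.813
endloop
endfacet
facet normal -0.324 -0.222 0.920
outer loop
vertex -0.838 -5.097 3.576
vertex -0.771 -2.907 4.127
vertex -1.869 -4.013 3.474
endloop
endfacet
facet normal 0.688 -0.723 0.068
outer loop
vertex 0.26 -3.991 4.23
vertex -0.838 -5.097 3.576
vertex 0.529 -3.807 3.466
endloop
endfacet
facet normal -0.325 -0.221 0.920
outer loop
vertex 0.26 -3.991 4.23
vertex -0.771 -2.907 4.127
vertex -0.838 -5.097 3.576
endloop
endfacet
facet normal -0.688 0.723 -0.068
outer loop
vertex -1.869 -4.013 3.474
vertex -0.771 -2.907 4.127
vertex -1.6 -3.829 2.71
endloop
endfacet
facet normal 0.324 0.222 -0.920
outer loop
vertex -0.502 -2.723 3.364
vertex 0.529 -3.807 3.466
vertex -1.6 -3.829 2.71
endloop
endfacet
facet normal -0.688 0.723 -0.068
outer loop
vertex -1.6 -3.829 2.71
vertex -0.771 -2.907 4.127
vertex -0.502 -2.723 3.364
endloop
endfacet
facet normal 0.650 0.654 0.386
outer loop
vertex -0.502 -2.723 3.364
vertex 0.26 -3.991 4.23
vertex 0.529 -3.807 3.466
endloop
endfacet
facet normal 0.650 0.655 0.387
outer loop
vertex -0.771 -2.907 4.127
vertex 0.26 -3.991 4.23
vertex -0.502 -2.723 3.364
endloop
endfacet
facet normal -0.925 -0.131 -0.355
outer loop
vertex 2.656 -3.059 -0.284
vertex 2.304 -1.645 0.112
vertex 3.032 -2.649 -1.414
endloop
endfacet
facet normal 0.233 -0.936 -0.262
outer loop
vertex 3.976 -2.515 -1.052
vertex 2.656 -3.059 -0.284
vertex 3.032 -2.649 -1.414
endloop
endfacet
facet normal -0.926 -0.131 -0.355
outer loop
vertex 3.032 -2.649 -1.414
vertex 2.304 -1.645 0.112
vertex 2.68 -1.235 -1.019
endloop
endfacet
facet normal 0.298 0.325 -0.898
outer loop
vertex 2.68 -1.235 -1.019
vertex 3.976 -2.515 -1.052
vertex 3.032 -2.649 -1.414
endloop
endfacet
facet normal -0.298 -0.325 0.897
outer loop
vertex 2.656 -3.059 -0.284
vertex 3.248 -1.511 0.474
vertex 2.304 -1.645 0.112
endloop
endfacet
facet normal 0.234 -0.936 -0.262
outer loop
vertex 3.6 -2.925 0.079
vertex 2.656 -3.059 -0.284
vertex 3.976 -2.515 -1.052
endloop
endfacet
facet normal -0.299 -0.325 0.897
outer loop
vertex 3.6 -2.925 0.079
vertex 3.248 -1.511 0.474
vertex 2.656 -3.059 -0.284
endloop
endfacet
facet normal -0.233 0.936 0.262
outer loop
vertex 2.304 -1.645 0.112
vertex 3.248 -1.511 0.474
vertex 2.68 -1.235 -1.019
endloop
endfacet
facet normal 0.299 0.326 -0.897
outer loop
vertex 3.624 -1.101 -0.656
vertex 3.976 -2.515 -1.052
vertex 2.68 -1.235 -1.019
endloop
endfacet
facet normal -0.234 0.936 0.262
outer loop
vertex 2.68 -1.235 -1.019
vertex 3.248 -1.511 0.474
vertex 3.624 -1.101 -0.656
endloop
endfacet
facet normal 0.926 0.131 0.355
outer loop
vertex 3.624 -1.101 -0.656
vertex 3.6 -2.925 0.079
vertex 3.976 -2.515 -1.052
endloop
endfacet
facet normal 0.925 0.131 0.355
outer loop
vertex 3.248 -1.511 0.474
vertex 3.6 -2.925 0.079
vertex 3.624 -1.101 -0.656
endloop
endfacet
facet normal -0.582 0.238 -0.778
outer loop
vertex -4.081 2.112 1.945
vertex -3.344 4.067 1.991
vertex -3.004 1.727 1.022
endloop
endfacet
facet normal -0.353 -0.935 -0.022
outer loop
vertex -2.236 1.413 2.049
vertex -4.081 2.112 1.945
vertex -3.004 1.727 1.022
endloop
endfacet
facet normal -0.582 0.238 -0.778
outer loop
vertex -3.004 1.727 1.022
vertex -3.344 4.067 1.991
vertex -2.267 3.682 1.068
endloop
endfacet
facet normal 0.733 -0.262 -0.628
outer loop
vertex -2.267 3.682 1.068
vertex -2.236 1.413 2.049
vertex -3.004 1.727 1.022
endloop
endfacet
facet normal -0.733 0.262 0.628
outer loop
vertex -4.081 2.112 1.945
vertex -2.576 3.753 3.018
vertex -3.344 4.067 1.991
endloop
endfacet
facet normal -0.353 -0.935 -0.022
outer loop
vertex -3.313 1.798 2.972
vertex -4.081 2.112 1.945
vertex -2.236 1.413 2.049
endloop
endfacet
facet normal -0.733 0.262 0.628
outer loop
vertex -3.313 1.798 2.972
vertex -2.576 3.753 3.018
vertex -4.081 2.112 1.945
endloop
endfacet
facet normal 0.353 0.935 0.022
outer loop
vertex -3.344 4.067 1.991
vertex -2.576 3.753 3.018
vertex -2.267 3.682 1.068
endloop
endfacet
facet normal 0.733 -0.262 -0.628
outer loop
vertex -1.499 3.368 2.095
vertex -2.236 1.413 2.049
vertex -2.267 3.682 1.068
endloop
endfacet
facet normal 0.353 0.935 0.022
outer loop
vertex -2.267 3.682 1.068
vertex -2.576 3.753 3.018
vertex -1.499 3.368 2.095
endloop
endfacet
facet normal 0.582 -0.238 0.778
outer loop
vertex -1.499 3.368 2.095
vertex -3.313 1.798 2.972
vertex -2.236 1.413 2.049
endloop
endfacet
facet normal 0.582 -0.238 0.778
outer loop
vertex -2.576 3.753 3.018
vertex -3.313 1.798 2.972
vertex -1.499 3.368 2.095
endloop
endfacet

endsolid


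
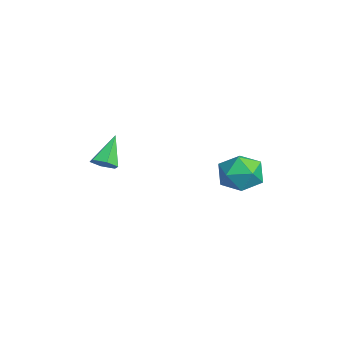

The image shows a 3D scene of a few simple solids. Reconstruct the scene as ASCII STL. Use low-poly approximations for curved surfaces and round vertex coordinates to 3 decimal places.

solid 
facet normal -0.288 0.349 0.892
outer loop
vertex 2.368 3.469 1.867
vertex 1.411 2.663 1.873
vertex 2.513 2.328 2.36
endloop
endfacet
facet normal 0.418 0.405 0.813
outer loop
vertex 2.368 3.469 1.867
vertex 2.513 2.328 2.36
vertex 3.417 2.822 1.649
endloop
endfacet
facet normal 0.545 0.805 0.235
outer loop
vertex 2.368 3.469 1.867
vertex 3.417 2.822 1.649
vertex 2.872 3.462 0.722
endloop
endfacet
facet normal -0.084 0.996 -0.043
outer loop
vertex 2.368 3.469 1.867
vertex 2.872 3.462 0.722
vertex 1.633 3.364 0.86
endloop
endfacet
facet normal -0.599 0.714 0.363
outer loop
vertex 2.368 3.469 1.867
vertex 1.633 3.364 0.86
vertex 1.411 2.663 1.873
endloop
endfacet
facet normal 0.679 -0.248 0.691
outer loop
vertex 3.417 2.822 1.649
vertex 2.513 2.328 2.36
vertex 3.107 1.616 1.52
endloop
endfacet
facet normal -0.465 -0.339 0.818
outer loop
vertex 2.513 2.328 2.36
vertex 1.411 2.663 1.873
vertex 1.868 1.518 1.658
endloop
endfacet
facet normal -0.967 0.253 -0.037
outer loop
vertex 1.411 2.663 1.873
vertex 1.633 3.364 0.86
vertex 1.323 2.158 0.731
endloop
endfacet
facet normal -0.133 0.708 -0.694
outer loop
vertex 1.633 3.364 0.86
vertex 2.872 3.462 0.722
vertex 2.227 2.652 0.02
endloop
endfacet
facet normal 0.884 0.399 -0.244
outer loop
vertex 2.872 3.462 0.722
vertex 3.417 2.822 1.649
vertex 3.329 2.317 0.507
endloop
endfacet
facet normal 0.084 -0.996 0.043
outer loop
vertex 2.372 1.511 0.513
vertex 3.107 1.616 1.52
vertex 1.868 1.518 1.658
endloop
endfacet
facet normal -0.545 -0.805 -0.235
outer loop
vertex 2.372 1.511 0.513
vertex 1.868 1.518 1.658
vertex 1.323 2.158 0.731
endloop
endfacet
facet normal -0.418 -0.405 -0.813
outer loop
vertex 2.372 1.511 0.513
vertex 1.323 2.158 0.731
vertex 2.227 2.652 0.02
endloop
endfacet
facet normal 0.288 -0.349 -0.892
outer loop
vertex 2.372 1.511 0.513
vertex 2.227 2.652 0.02
vertex 3.329 2.317 0.507
endloop
endfacet
facet normal 0.599 -0.714 -0.363
outer loop
vertex 2.372 1.511 0.513
vertex 3.329 2.317 0.507
vertex 3.107 1.616 1.52
endloop
endfacet
facet normal 0.133 -0.708 0.694
outer loop
vertex 1.868 1.518 1.658
vertex 3.107 1.616 1.52
vertex 2.513 2.328 2.36
endloop
endfacet
facet normal -0.884 -0.399 0.244
outer loop
vertex 1.323 2.158 0.731
vertex 1.868 1.518 1.658
vertex 1.411 2.663 1.873
endloop
endfacet
facet normal -0.679 0.248 -0.691
outer loop
vertex 2.227 2.652 0.02
vertex 1.323 2.158 0.731
vertex 1.633 3.364 0.86
endloop
endfacet
facet normal 0.465 0.339 -0.818
outer loop
vertex 3.329 2.317 0.507
vertex 2.227 2.652 0.02
vertex 2.872 3.462 0.722
endloop
endfacet
facet normal 0.967 -0.253 0.037
outer loop
vertex 3.107 1.616 1.52
vertex 3.329 2.317 0.507
vertex 3.417 2.822 1.649
endloop
endfacet
facet normal 0.551 -0.392 -0.736
outer loop
vertex 1.693 -3.801 2.19
vertex 1.088 -3.859 1.768
vertex 1.497 -3.243 1.746
endloop
endfacet
facet normal 0.571 0.625 0.533
outer loop
vertex 1.693 -3.801 2.19
vertex 1.497 -3.243 1.746
vertex 0.052 -3.121 3.152
endloop
endfacet
facet normal 0.552 -0.393 -0.736
outer loop
vertex 1.497 -3.243 1.746
vertex 1.088 -3.859 1.768
vertex 0.892 -3.301 1.323
endloop
endfacet
facet normal -0.020 0.994 -0.107
outer loop
vertex 1.497 -3.243 1.746
vertex 0.892 -3.301 1.323
vertex 0.052 -3.121 3.152
endloop
endfacet
facet normal 0.552 -0.393 -0.736
outer loop
vertex 0.892 -3.301 1.323
vertex 1.088 -3.859 1.768
vertex 0.483 -3.918 1.346
endloop
endfacet
facet normal -0.770 0.495 -0.402
outer loop
vertex 0.892 -3.301 1.323
vertex 0.483 -3.918 1.346
vertex 0.052 -3.121 3.152
endloop
endfacet
facet normal 0.552 -0.393 -0.736
outer loop
vertex 0.483 -3.918 1.346
vertex 1.088 -3.859 1.768
vertex 0.679 -4.476 1.791
endloop
endfacet
facet normal -0.927 -0.371 -0.057
outer loop
vertex 0.483 -3.918 1.346
vertex 0.679 -4.476 1.791
vertex 0.052 -3.121 3.152
endloop
endfacet
facet normal 0.552 -0.393 -0.736
outer loop
vertex 0.679 -4.476 1.791
vertex 1.088 -3.859 1.768
vertex 1.284 -4.417 2.213
endloop
endfacet
facet normal -0.334 -0.740 0.583
outer loop
vertex 0.679 -4.476 1.791
vertex 1.284 -4.417 2.213
vertex 0.052 -3.121 3.152
endloop
endfacet
facet normal 0.551 -0.393 -0.736
outer loop
vertex 1.284 -4.417 2.213
vertex 1.088 -3.859 1.768
vertex 1.693 -3.801 2.19
endloop
endfacet
facet normal 0.414 -0.242 0.877
outer loop
vertex 1.284 -4.417 2.213
vertex 1.693 -3.801 2.19
vertex 0.052 -3.121 3.152
endloop
endfacet

endsolid


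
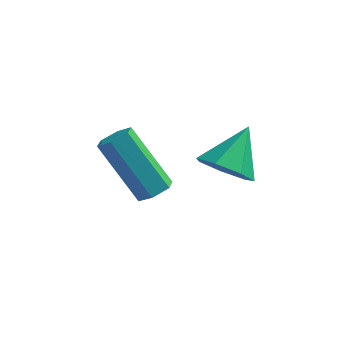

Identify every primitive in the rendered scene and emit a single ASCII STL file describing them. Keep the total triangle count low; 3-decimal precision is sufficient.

solid 
facet normal -0.247 -0.716 -0.653
outer loop
vertex 3.916 0.36 -1.691
vertex 3.143 0.468 -1.517
vertex 3.583 0.829 -2.079
endloop
endfacet
facet normal 0.863 0.478 -0.162
outer loop
vertex 3.916 0.36 -1.691
vertex 3.583 0.829 -2.079
vertex 3.497 1.492 -0.583
endloop
endfacet
facet normal -0.247 -0.716 -0.653
outer loop
vertex 3.583 0.829 -2.079
vertex 3.143 0.468 -1.517
vertex 2.918 1.026 -2.044
endloop
endfacet
facet normal 0.244 0.892 -0.381
outer loop
vertex 3.583 0.829 -2.079
vertex 2.918 1.026 -2.044
vertex 3.497 1.492 -0.583
endloop
endfacet
facet normal -0.248 -0.716 -0.652
outer loop
vertex 2.918 1.026 -2.044
vertex 3.143 0.468 -1.517
vertex 2.423 0.803 -1.611
endloop
endfacet
facet normal -0.474 0.876 -0.091
outer loop
vertex 2.918 1.026 -2.044
vertex 2.423 0.803 -1.611
vertex 3.497 1.492 -0.583
endloop
endfacet
facet normal -0.248 -0.716 -0.653
outer loop
vertex 2.423 0.803 -1.611
vertex 3.143 0.468 -1.517
vertex 2.47 0.328 -1.108
endloop
endfacet
facet normal -0.752 0.443 0.489
outer loop
vertex 2.423 0.803 -1.611
vertex 2.47 0.328 -1.108
vertex 3.497 1.492 -0.583
endloop
endfacet
facet normal -0.248 -0.716 -0.652
outer loop
vertex 2.47 0.328 -1.108
vertex 3.143 0.468 -1.517
vertex 3.024 -0.042 -0.912
endloop
endfacet
facet normal -0.380 -0.081 0.922
outer loop
vertex 2.47 0.328 -1.108
vertex 3.024 -0.042 -0.912
vertex 3.497 1.492 -0.583
endloop
endfacet
facet normal -0.248 -0.716 -0.652
outer loop
vertex 3.024 -0.042 -0.912
vertex 3.143 0.468 -1.517
vertex 3.668 -0.028 -1.172
endloop
endfacet
facet normal 0.363 -0.301 0.882
outer loop
vertex 3.024 -0.042 -0.912
vertex 3.668 -0.028 -1.172
vertex 3.497 1.492 -0.583
endloop
endfacet
facet normal -0.247 -0.716 -0.653
outer loop
vertex 3.668 -0.028 -1.172
vertex 3.143 0.468 -1.517
vertex 3.916 0.36 -1.691
endloop
endfacet
facet normal 0.916 -0.052 0.399
outer loop
vertex 3.668 -0.028 -1.172
vertex 3.916 0.36 -1.691
vertex 3.497 1.492 -0.583
endloop
endfacet
facet normal 0.585 -0.192 -0.788
outer loop
vertex 1.724 0.561 -2.579
vertex 1.334 0.687 -2.899
vertex 1.668 1.052 -2.74
endloop
endfacet
facet normal 0.805 0.266 0.531
outer loop
vertex 1.724 0.561 -2.579
vertex 1.668 1.052 -2.74
vertex 0.557 0.947 -1.002
endloop
endfacet
facet normal 0.805 0.266 0.531
outer loop
vertex 0.557 0.947 -1.002
vertex 1.668 1.052 -2.74
vertex 0.501 1.438 -1.163
endloop
endfacet
facet normal -0.582 0.193 0.790
outer loop
vertex 0.557 0.947 -1.002
vertex 0.501 1.438 -1.163
vertex 0.166 1.073 -1.321
endloop
endfacet
facet normal 0.585 -0.192 -0.788
outer loop
vertex 1.668 1.052 -2.74
vertex 1.334 0.687 -2.899
vertex 1.278 1.178 -3.06
endloop
endfacet
facet normal 0.310 0.951 -0.003
outer loop
vertex 1.668 1.052 -2.74
vertex 1.278 1.178 -3.06
vertex 0.501 1.438 -1.163
endloop
endfacet
facet normal 0.310 0.951 -0.003
outer loop
vertex 0.501 1.438 -1.163
vertex 1.278 1.178 -3.06
vertex 0.111 1.564 -1.482
endloop
endfacet
facet normal -0.583 0.193 0.789
outer loop
vertex 0.501 1.438 -1.163
vertex 0.111 1.564 -1.482
vertex 0.166 1.073 -1.321
endloop
endfacet
facet normal 0.582 -0.193 -0.790
outer loop
vertex 1.278 1.178 -3.06
vertex 1.334 0.687 -2.899
vertex 0.943 0.813 -3.218
endloop
endfacet
facet normal -0.495 0.685 -0.534
outer loop
vertex 1.278 1.178 -3.06
vertex 0.943 0.813 -3.218
vertex 0.111 1.564 -1.482
endloop
endfacet
facet normal -0.494 0.686 -0.534
outer loop
vertex 0.111 1.564 -1.482
vertex 0.943 0.813 -3.218
vertex -0.224 1.199 -1.641
endloop
endfacet
facet normal -0.584 0.193 0.788
outer loop
vertex 0.111 1.564 -1.482
vertex -0.224 1.199 -1.641
vertex 0.166 1.073 -1.321
endloop
endfacet
facet normal 0.582 -0.193 -0.790
outer loop
vertex 0.943 0.813 -3.218
vertex 1.334 0.687 -2.899
vertex 0.999 0.322 -3.057
endloop
endfacet
facet normal -0.805 -0.266 -0.531
outer loop
vertex 0.943 0.813 -3.218
vertex 0.999 0.322 -3.057
vertex -0.224 1.199 -1.641
endloop
endfacet
facet normal -0.805 -0.266 -0.531
outer loop
vertex -0.224 1.199 -1.641
vertex 0.999 0.322 -3.057
vertex -0.168 0.708 -1.48
endloop
endfacet
facet normal -0.585 0.192 0.788
outer loop
vertex -0.224 1.199 -1.641
vertex -0.168 0.708 -1.48
vertex 0.166 1.073 -1.321
endloop
endfacet
facet normal 0.583 -0.193 -0.789
outer loop
vertex 0.999 0.322 -3.057
vertex 1.334 0.687 -2.899
vertex 1.389 0.196 -2.738
endloop
endfacet
facet normal -0.310 -0.951 0.003
outer loop
vertex 0.999 0.322 -3.057
vertex 1.389 0.196 -2.738
vertex -0.168 0.708 -1.48
endloop
endfacet
facet normal -0.310 -0.951 0.003
outer loop
vertex -0.168 0.708 -1.48
vertex 1.389 0.196 -2.738
vertex 0.222 0.582 -1.16
endloop
endfacet
facet normal -0.585 0.192 0.788
outer loop
vertex -0.168 0.708 -1.48
vertex 0.222 0.582 -1.16
vertex 0.166 1.073 -1.321
endloop
endfacet
facet normal 0.584 -0.193 -0.788
outer loop
vertex 1.389 0.196 -2.738
vertex 1.334 0.687 -2.899
vertex 1.724 0.561 -2.579
endloop
endfacet
facet normal 0.494 -0.686 0.534
outer loop
vertex 1.389 0.196 -2.738
vertex 1.724 0.561 -2.579
vertex 0.222 0.582 -1.16
endloop
endfacet
facet normal 0.495 -0.685 0.534
outer loop
vertex 0.222 0.582 -1.16
vertex 1.724 0.561 -2.579
vertex 0.557 0.947 -1.002
endloop
endfacet
facet normal -0.582 0.193 0.790
outer loop
vertex 0.222 0.582 -1.16
vertex 0.557 0.947 -1.002
vertex 0.166 1.073 -1.321
endloop
endfacet

endsolid


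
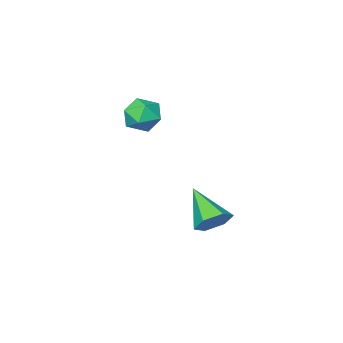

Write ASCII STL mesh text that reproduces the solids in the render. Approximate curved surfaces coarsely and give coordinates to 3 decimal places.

solid 
facet normal 0.072 0.810 -0.582
outer loop
vertex -1.716 -0.449 -0.93
vertex -2.437 -0.7 -1.368
vertex -2.51 -0.184 -0.659
endloop
endfacet
facet normal 0.373 0.191 0.908
outer loop
vertex -1.716 -0.449 -0.93
vertex -2.51 -0.184 -0.659
vertex -2.583 -2.36 -0.172
endloop
endfacet
facet normal 0.071 0.810 -0.582
outer loop
vertex -2.51 -0.184 -0.659
vertex -2.437 -0.7 -1.368
vertex -3.231 -0.435 -1.096
endloop
endfacet
facet normal -0.558 0.199 0.806
outer loop
vertex -2.51 -0.184 -0.659
vertex -3.231 -0.435 -1.096
vertex -2.583 -2.36 -0.172
endloop
endfacet
facet normal 0.070 0.809 -0.583
outer loop
vertex -3.231 -0.435 -1.096
vertex -2.437 -0.7 -1.368
vertex -3.158 -0.952 -1.805
endloop
endfacet
facet normal -0.957 -0.274 0.101
outer loop
vertex -3.231 -0.435 -1.096
vertex -3.158 -0.952 -1.805
vertex -2.583 -2.36 -0.172
endloop
endfacet
facet normal 0.071 0.809 -0.583
outer loop
vertex -3.158 -0.952 -1.805
vertex -2.437 -0.7 -1.368
vertex -2.364 -1.217 -2.076
endloop
endfacet
facet normal -0.423 -0.755 -0.502
outer loop
vertex -3.158 -0.952 -1.805
vertex -2.364 -1.217 -2.076
vertex -2.583 -2.36 -0.172
endloop
endfacet
facet normal 0.072 0.809 -0.583
outer loop
vertex -2.364 -1.217 -2.076
vertex -2.437 -0.7 -1.368
vertex -1.643 -0.966 -1.639
endloop
endfacet
facet normal 0.508 -0.763 -0.400
outer loop
vertex -2.364 -1.217 -2.076
vertex -1.643 -0.966 -1.639
vertex -2.583 -2.36 -0.172
endloop
endfacet
facet normal 0.072 0.809 -0.583
outer loop
vertex -1.643 -0.966 -1.639
vertex -2.437 -0.7 -1.368
vertex -1.716 -0.449 -0.93
endloop
endfacet
facet normal 0.907 -0.290 0.305
outer loop
vertex -1.643 -0.966 -1.639
vertex -1.716 -0.449 -0.93
vertex -2.583 -2.36 -0.172
endloop
endfacet
facet normal -0.278 0.065 0.958
outer loop
vertex -0.914 -3.302 4.683
vertex -1.772 -3.595 4.454
vertex -1.113 -4.216 4.687
endloop
endfacet
facet normal 0.418 -0.087 0.904
outer loop
vertex -0.914 -3.302 4.683
vertex -1.113 -4.216 4.687
vertex -0.297 -3.916 4.339
endloop
endfacet
facet normal 0.728 0.435 0.529
outer loop
vertex -0.914 -3.302 4.683
vertex -0.297 -3.916 4.339
vertex -0.453 -3.11 3.891
endloop
endfacet
facet normal 0.226 0.909 0.352
outer loop
vertex -0.914 -3.302 4.683
vertex -0.453 -3.11 3.891
vertex -1.365 -2.911 3.962
endloop
endfacet
facet normal -0.397 0.680 0.617
outer loop
vertex -0.914 -3.302 4.683
vertex -1.365 -2.911 3.962
vertex -1.772 -3.595 4.454
endloop
endfacet
facet normal 0.483 -0.693 0.535
outer loop
vertex -0.297 -3.916 4.339
vertex -1.113 -4.216 4.687
vertex -0.775 -4.589 3.898
endloop
endfacet
facet normal -0.642 -0.448 0.622
outer loop
vertex -1.113 -4.216 4.687
vertex -1.772 -3.595 4.454
vertex -1.687 -4.39 3.969
endloop
endfacet
facet normal -0.834 0.547 0.070
outer loop
vertex -1.772 -3.595 4.454
vertex -1.365 -2.911 3.962
vertex -1.843 -3.584 3.521
endloop
endfacet
facet normal 0.172 0.917 -0.360
outer loop
vertex -1.365 -2.911 3.962
vertex -0.453 -3.11 3.891
vertex -1.027 -3.284 3.173
endloop
endfacet
facet normal 0.986 0.150 -0.073
outer loop
vertex -0.453 -3.11 3.891
vertex -0.297 -3.916 4.339
vertex -0.368 -3.905 3.406
endloop
endfacet
facet normal -0.226 -0.909 -0.352
outer loop
vertex -1.226 -4.198 3.177
vertex -0.775 -4.589 3.898
vertex -1.687 -4.39 3.969
endloop
endfacet
facet normal -0.728 -0.435 -0.529
outer loop
vertex -1.226 -4.198 3.177
vertex -1.687 -4.39 3.969
vertex -1.843 -3.584 3.521
endloop
endfacet
facet normal -0.418 0.087 -0.904
outer loop
vertex -1.226 -4.198 3.177
vertex -1.843 -3.584 3.521
vertex -1.027 -3.284 3.173
endloop
endfacet
facet normal 0.278 -0.065 -0.958
outer loop
vertex -1.226 -4.198 3.177
vertex -1.027 -3.284 3.173
vertex -0.368 -3.905 3.406
endloop
endfacet
facet normal 0.397 -0.680 -0.617
outer loop
vertex -1.226 -4.198 3.177
vertex -0.368 -3.905 3.406
vertex -0.775 -4.589 3.898
endloop
endfacet
facet normal -0.172 -0.917 0.360
outer loop
vertex -1.687 -4.39 3.969
vertex -0.775 -4.589 3.898
vertex -1.113 -4.216 4.687
endloop
endfacet
facet normal -0.986 -0.150 0.073
outer loop
vertex -1.843 -3.584 3.521
vertex -1.687 -4.39 3.969
vertex -1.772 -3.595 4.454
endloop
endfacet
facet normal -0.483 0.693 -0.535
outer loop
vertex -1.027 -3.284 3.173
vertex -1.843 -3.584 3.521
vertex -1.365 -2.911 3.962
endloop
endfacet
facet normal 0.642 0.448 -0.622
outer loop
vertex -0.368 -3.905 3.406
vertex -1.027 -3.284 3.173
vertex -0.453 -3.11 3.891
endloop
endfacet
facet normal 0.834 -0.547 -0.070
outer loop
vertex -0.775 -4.589 3.898
vertex -0.368 -3.905 3.406
vertex -0.297 -3.916 4.339
endloop
endfacet

endsolid


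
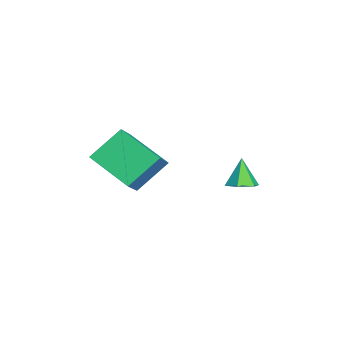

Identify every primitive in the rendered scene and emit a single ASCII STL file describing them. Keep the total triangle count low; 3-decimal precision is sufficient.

solid 
facet normal 0.425 0.015 -0.905
outer loop
vertex -1.48 0.585 -0.285
vertex -2.085 0.76 -0.566
vertex -1.649 1.25 -0.353
endloop
endfacet
facet normal 0.623 0.235 0.747
outer loop
vertex -1.48 0.585 -0.285
vertex -1.649 1.25 -0.353
vertex -2.655 0.74 0.646
endloop
endfacet
facet normal 0.426 0.014 -0.905
outer loop
vertex -1.649 1.25 -0.353
vertex -2.085 0.76 -0.566
vertex -2.254 1.426 -0.635
endloop
endfacet
facet normal 0.032 0.877 0.480
outer loop
vertex -1.649 1.25 -0.353
vertex -2.254 1.426 -0.635
vertex -2.655 0.74 0.646
endloop
endfacet
facet normal 0.426 0.014 -0.905
outer loop
vertex -2.254 1.426 -0.635
vertex -2.085 0.76 -0.566
vertex -2.69 0.935 -0.848
endloop
endfacet
facet normal -0.765 0.636 0.101
outer loop
vertex -2.254 1.426 -0.635
vertex -2.69 0.935 -0.848
vertex -2.655 0.74 0.646
endloop
endfacet
facet normal 0.426 0.014 -0.905
outer loop
vertex -2.69 0.935 -0.848
vertex -2.085 0.76 -0.566
vertex -2.522 0.27 -0.779
endloop
endfacet
facet normal -0.969 -0.246 -0.009
outer loop
vertex -2.69 0.935 -0.848
vertex -2.522 0.27 -0.779
vertex -2.655 0.74 0.646
endloop
endfacet
facet normal 0.424 0.015 -0.905
outer loop
vertex -2.522 0.27 -0.779
vertex -2.085 0.76 -0.566
vertex -1.916 0.094 -0.498
endloop
endfacet
facet normal -0.378 -0.889 0.258
outer loop
vertex -2.522 0.27 -0.779
vertex -1.916 0.094 -0.498
vertex -2.655 0.74 0.646
endloop
endfacet
facet normal 0.425 0.015 -0.905
outer loop
vertex -1.916 0.094 -0.498
vertex -2.085 0.76 -0.566
vertex -1.48 0.585 -0.285
endloop
endfacet
facet normal 0.419 -0.648 0.636
outer loop
vertex -1.916 0.094 -0.498
vertex -1.48 0.585 -0.285
vertex -2.655 0.74 0.646
endloop
endfacet
facet normal -0.739 0.220 -0.636
outer loop
vertex -0.631 -3.496 3.048
vertex 0.54 -1.998 2.205
vertex 0.016 -4.647 1.899
endloop
endfacet
facet normal -0.563 -0.721 0.405
outer loop
vertex 0.94 -4.922 2.695
vertex -0.631 -3.496 3.048
vertex 0.016 -4.647 1.899
endloop
endfacet
facet normal -0.739 0.220 -0.637
outer loop
vertex 0.016 -4.647 1.899
vertex 0.54 -1.998 2.205
vertex 1.187 -3.149 1.057
endloop
endfacet
facet normal 0.370 -0.658 -0.656
outer loop
vertex 1.187 -3.149 1.057
vertex 0.94 -4.922 2.695
vertex 0.016 -4.647 1.899
endloop
endfacet
facet normal -0.369 0.658 0.656
outer loop
vertex -0.631 -3.496 3.048
vertex 1.464 -2.273 3.001
vertex 0.54 -1.998 2.205
endloop
endfacet
facet normal -0.563 -0.720 0.405
outer loop
vertex 0.293 -3.771 3.843
vertex -0.631 -3.496 3.048
vertex 0.94 -4.922 2.695
endloop
endfacet
facet normal -0.369 0.658 0.657
outer loop
vertex 0.293 -3.771 3.843
vertex 1.464 -2.273 3.001
vertex -0.631 -3.496 3.048
endloop
endfacet
facet normal 0.563 0.720 -0.405
outer loop
vertex 0.54 -1.998 2.205
vertex 1.464 -2.273 3.001
vertex 1.187 -3.149 1.057
endloop
endfacet
facet normal 0.369 -0.658 -0.656
outer loop
vertex 2.111 -3.424 1.852
vertex 0.94 -4.922 2.695
vertex 1.187 -3.149 1.057
endloop
endfacet
facet normal 0.563 0.721 -0.405
outer loop
vertex 1.187 -3.149 1.057
vertex 1.464 -2.273 3.001
vertex 2.111 -3.424 1.852
endloop
endfacet
facet normal 0.739 -0.220 0.637
outer loop
vertex 2.111 -3.424 1.852
vertex 0.293 -3.771 3.843
vertex 0.94 -4.922 2.695
endloop
endfacet
facet normal 0.739 -0.220 0.637
outer loop
vertex 1.464 -2.273 3.001
vertex 0.293 -3.771 3.843
vertex 2.111 -3.424 1.852
endloop
endfacet

endsolid


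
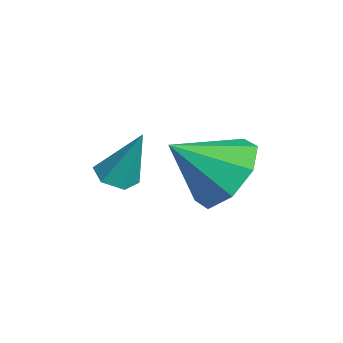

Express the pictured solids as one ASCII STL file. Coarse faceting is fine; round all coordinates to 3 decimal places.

solid 
facet normal -0.219 -0.345 -0.913
outer loop
vertex -1.673 -1.611 -1.127
vertex -2.156 -1.686 -0.983
vertex -2.017 -1.239 -1.185
endloop
endfacet
facet normal 0.738 0.666 -0.105
outer loop
vertex -1.673 -1.611 -1.127
vertex -2.017 -1.239 -1.185
vertex -1.844 -1.194 0.323
endloop
endfacet
facet normal -0.219 -0.345 -0.913
outer loop
vertex -2.017 -1.239 -1.185
vertex -2.156 -1.686 -0.983
vertex -2.5 -1.314 -1.041
endloop
endfacet
facet normal -0.157 0.988 -0.011
outer loop
vertex -2.017 -1.239 -1.185
vertex -2.5 -1.314 -1.041
vertex -1.844 -1.194 0.323
endloop
endfacet
facet normal -0.218 -0.344 -0.913
outer loop
vertex -2.5 -1.314 -1.041
vertex -2.156 -1.686 -0.983
vertex -2.64 -1.761 -0.839
endloop
endfacet
facet normal -0.830 0.424 0.362
outer loop
vertex -2.5 -1.314 -1.041
vertex -2.64 -1.761 -0.839
vertex -1.844 -1.194 0.323
endloop
endfacet
facet normal -0.218 -0.344 -0.913
outer loop
vertex -2.64 -1.761 -0.839
vertex -2.156 -1.686 -0.983
vertex -2.296 -2.133 -0.781
endloop
endfacet
facet normal -0.609 -0.463 0.643
outer loop
vertex -2.64 -1.761 -0.839
vertex -2.296 -2.133 -0.781
vertex -1.844 -1.194 0.323
endloop
endfacet
facet normal -0.218 -0.344 -0.913
outer loop
vertex -2.296 -2.133 -0.781
vertex -2.156 -1.686 -0.983
vertex -1.812 -2.058 -0.925
endloop
endfacet
facet normal 0.285 -0.785 0.550
outer loop
vertex -2.296 -2.133 -0.781
vertex -1.812 -2.058 -0.925
vertex -1.844 -1.194 0.323
endloop
endfacet
facet normal -0.219 -0.345 -0.913
outer loop
vertex -1.812 -2.058 -0.925
vertex -2.156 -1.686 -0.983
vertex -1.673 -1.611 -1.127
endloop
endfacet
facet normal 0.960 -0.219 0.176
outer loop
vertex -1.812 -2.058 -0.925
vertex -1.673 -1.611 -1.127
vertex -1.844 -1.194 0.323
endloop
endfacet
facet normal 0.075 0.779 -0.623
outer loop
vertex 0.634 -0.007 -0.107
vertex -0.317 0.117 -0.066
vertex 0.433 0.446 0.435
endloop
endfacet
facet normal 0.776 -0.312 0.548
outer loop
vertex 0.634 -0.007 -0.107
vertex 0.433 0.446 0.435
vertex -0.423 -0.997 0.826
endloop
endfacet
facet normal 0.074 0.779 -0.623
outer loop
vertex 0.433 0.446 0.435
vertex -0.317 0.117 -0.066
vertex -0.208 0.706 0.684
endloop
endfacet
facet normal 0.373 0.030 0.928
outer loop
vertex 0.433 0.446 0.435
vertex -0.208 0.706 0.684
vertex -0.423 -0.997 0.826
endloop
endfacet
facet normal 0.075 0.779 -0.623
outer loop
vertex -0.208 0.706 0.684
vertex -0.317 0.117 -0.066
vertex -0.913 0.621 0.493
endloop
endfacet
facet normal -0.273 0.114 0.955
outer loop
vertex -0.208 0.706 0.684
vertex -0.913 0.621 0.493
vertex -0.423 -0.997 0.826
endloop
endfacet
facet normal 0.073 0.778 -0.624
outer loop
vertex -0.913 0.621 0.493
vertex -0.317 0.117 -0.066
vertex -1.268 0.24 -0.024
endloop
endfacet
facet normal -0.780 -0.109 0.616
outer loop
vertex -0.913 0.621 0.493
vertex -1.268 0.24 -0.024
vertex -0.423 -0.997 0.826
endloop
endfacet
facet normal 0.073 0.779 -0.623
outer loop
vertex -1.268 0.24 -0.024
vertex -0.317 0.117 -0.066
vertex -1.067 -0.213 -0.567
endloop
endfacet
facet normal -0.854 -0.509 0.108
outer loop
vertex -1.268 0.24 -0.024
vertex -1.067 -0.213 -0.567
vertex -0.423 -0.997 0.826
endloop
endfacet
facet normal 0.074 0.778 -0.624
outer loop
vertex -1.067 -0.213 -0.567
vertex -0.317 0.117 -0.066
vertex -0.426 -0.473 -0.815
endloop
endfacet
facet normal -0.450 -0.851 -0.271
outer loop
vertex -1.067 -0.213 -0.567
vertex -0.426 -0.473 -0.815
vertex -0.423 -0.997 0.826
endloop
endfacet
facet normal 0.074 0.778 -0.624
outer loop
vertex -0.426 -0.473 -0.815
vertex -0.317 0.117 -0.066
vertex 0.278 -0.388 -0.625
endloop
endfacet
facet normal 0.193 -0.935 -0.299
outer loop
vertex -0.426 -0.473 -0.815
vertex 0.278 -0.388 -0.625
vertex -0.423 -0.997 0.826
endloop
endfacet
facet normal 0.075 0.778 -0.624
outer loop
vertex 0.278 -0.388 -0.625
vertex -0.317 0.117 -0.066
vertex 0.634 -0.007 -0.107
endloop
endfacet
facet normal 0.702 -0.711 0.041
outer loop
vertex 0.278 -0.388 -0.625
vertex 0.634 -0.007 -0.107
vertex -0.423 -0.997 0.826
endloop
endfacet

endsolid


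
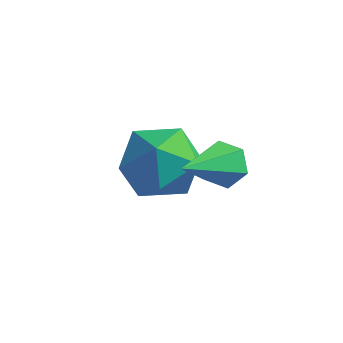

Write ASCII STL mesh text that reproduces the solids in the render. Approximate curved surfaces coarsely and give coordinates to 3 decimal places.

solid 
facet normal 0.095 0.831 -0.548
outer loop
vertex 3.728 -1.288 3.182
vertex 3.376 -1.56 2.708
vertex 3.082 -1.218 3.176
endloop
endfacet
facet normal 0.024 0.301 0.953
outer loop
vertex 3.728 -1.288 3.182
vertex 3.082 -1.218 3.176
vertex 3.184 -3.24 3.812
endloop
endfacet
facet normal 0.095 0.831 -0.548
outer loop
vertex 3.082 -1.218 3.176
vertex 3.376 -1.56 2.708
vertex 2.73 -1.49 2.702
endloop
endfacet
facet normal -0.830 0.129 0.543
outer loop
vertex 3.082 -1.218 3.176
vertex 2.73 -1.49 2.702
vertex 3.184 -3.24 3.812
endloop
endfacet
facet normal 0.095 0.833 -0.546
outer loop
vertex 2.73 -1.49 2.702
vertex 3.376 -1.56 2.708
vertex 3.024 -1.831 2.233
endloop
endfacet
facet normal -0.880 -0.396 -0.264
outer loop
vertex 2.73 -1.49 2.702
vertex 3.024 -1.831 2.233
vertex 3.184 -3.24 3.812
endloop
endfacet
facet normal 0.096 0.832 -0.546
outer loop
vertex 3.024 -1.831 2.233
vertex 3.376 -1.56 2.708
vertex 3.671 -1.901 2.24
endloop
endfacet
facet normal -0.074 -0.748 -0.660
outer loop
vertex 3.024 -1.831 2.233
vertex 3.671 -1.901 2.24
vertex 3.184 -3.24 3.812
endloop
endfacet
facet normal 0.095 0.832 -0.546
outer loop
vertex 3.671 -1.901 2.24
vertex 3.376 -1.56 2.708
vertex 4.023 -1.63 2.714
endloop
endfacet
facet normal 0.779 -0.576 -0.249
outer loop
vertex 3.671 -1.901 2.24
vertex 4.023 -1.63 2.714
vertex 3.184 -3.24 3.812
endloop
endfacet
facet normal 0.095 0.831 -0.548
outer loop
vertex 4.023 -1.63 2.714
vertex 3.376 -1.56 2.708
vertex 3.728 -1.288 3.182
endloop
endfacet
facet normal 0.828 -0.050 0.559
outer loop
vertex 4.023 -1.63 2.714
vertex 3.728 -1.288 3.182
vertex 3.184 -3.24 3.812
endloop
endfacet
facet normal -0.896 0.418 0.151
outer loop
vertex 0.156 -0.541 0.702
vertex 0.399 -0.43 1.838
vertex 0.675 0.428 1.096
endloop
endfacet
facet normal -0.656 0.558 -0.508
outer loop
vertex 0.156 -0.541 0.702
vertex 0.675 0.428 1.096
vertex 1.032 -0.06 0.098
endloop
endfacet
facet normal -0.542 -0.064 -0.838
outer loop
vertex 0.156 -0.541 0.702
vertex 1.032 -0.06 0.098
vertex 0.976 -1.219 0.223
endloop
endfacet
facet normal -0.711 -0.589 -0.384
outer loop
vertex 0.156 -0.541 0.702
vertex 0.976 -1.219 0.223
vertex 0.585 -1.448 1.299
endloop
endfacet
facet normal -0.930 -0.290 0.227
outer loop
vertex 0.156 -0.541 0.702
vertex 0.585 -1.448 1.299
vertex 0.399 -0.43 1.838
endloop
endfacet
facet normal -0.030 0.894 -0.448
outer loop
vertex 1.032 -0.06 0.098
vertex 0.675 0.428 1.096
vertex 1.815 0.348 0.861
endloop
endfacet
facet normal -0.417 0.668 0.617
outer loop
vertex 0.675 0.428 1.096
vertex 0.399 -0.43 1.838
vertex 1.424 0.119 1.937
endloop
endfacet
facet normal -0.472 -0.478 0.740
outer loop
vertex 0.399 -0.43 1.838
vertex 0.585 -1.448 1.299
vertex 1.368 -1.04 2.062
endloop
endfacet
facet normal -0.119 -0.962 -0.248
outer loop
vertex 0.585 -1.448 1.299
vertex 0.976 -1.219 0.223
vertex 1.725 -1.528 1.064
endloop
endfacet
facet normal 0.155 -0.113 -0.981
outer loop
vertex 0.976 -1.219 0.223
vertex 1.032 -0.06 0.098
vertex 2.001 -0.67 0.322
endloop
endfacet
facet normal 0.711 0.589 0.384
outer loop
vertex 2.244 -0.559 1.458
vertex 1.815 0.348 0.861
vertex 1.424 0.119 1.937
endloop
endfacet
facet normal 0.542 0.064 0.838
outer loop
vertex 2.244 -0.559 1.458
vertex 1.424 0.119 1.937
vertex 1.368 -1.04 2.062
endloop
endfacet
facet normal 0.656 -0.558 0.508
outer loop
vertex 2.244 -0.559 1.458
vertex 1.368 -1.04 2.062
vertex 1.725 -1.528 1.064
endloop
endfacet
facet normal 0.896 -0.418 -0.151
outer loop
vertex 2.244 -0.559 1.458
vertex 1.725 -1.528 1.064
vertex 2.001 -0.67 0.322
endloop
endfacet
facet normal 0.930 0.290 -0.227
outer loop
vertex 2.244 -0.559 1.458
vertex 2.001 -0.67 0.322
vertex 1.815 0.348 0.861
endloop
endfacet
facet normal 0.119 0.962 0.248
outer loop
vertex 1.424 0.119 1.937
vertex 1.815 0.348 0.861
vertex 0.675 0.428 1.096
endloop
endfacet
facet normal -0.155 0.113 0.981
outer loop
vertex 1.368 -1.04 2.062
vertex 1.424 0.119 1.937
vertex 0.399 -0.43 1.838
endloop
endfacet
facet normal 0.030 -0.894 0.448
outer loop
vertex 1.725 -1.528 1.064
vertex 1.368 -1.04 2.062
vertex 0.585 -1.448 1.299
endloop
endfacet
facet normal 0.417 -0.668 -0.617
outer loop
vertex 2.001 -0.67 0.322
vertex 1.725 -1.528 1.064
vertex 0.976 -1.219 0.223
endloop
endfacet
facet normal 0.472 0.478 -0.740
outer loop
vertex 1.815 0.348 0.861
vertex 2.001 -0.67 0.322
vertex 1.032 -0.06 0.098
endloop
endfacet

endsolid


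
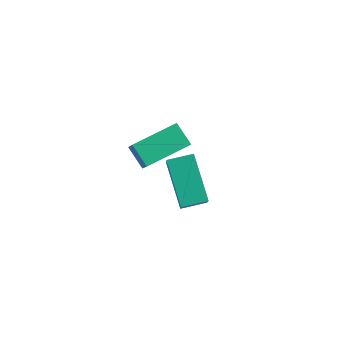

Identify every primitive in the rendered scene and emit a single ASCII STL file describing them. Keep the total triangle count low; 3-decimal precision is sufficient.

solid 
facet normal -0.672 -0.725 -0.152
outer loop
vertex -0.461 -0.214 -2.914
vertex -1.741 0.72 -1.71
vertex -1.151 0.735 -4.383
endloop
endfacet
facet normal 0.644 -0.469 -0.605
outer loop
vertex -0.479 1.46 -4.23
vertex -0.461 -0.214 -2.914
vertex -1.151 0.735 -4.383
endloop
endfacet
facet normal -0.672 -0.725 -0.152
outer loop
vertex -1.151 0.735 -4.383
vertex -1.741 0.72 -1.71
vertex -2.431 1.669 -3.179
endloop
endfacet
facet normal -0.367 0.505 -0.781
outer loop
vertex -2.431 1.669 -3.179
vertex -0.479 1.46 -4.23
vertex -1.151 0.735 -4.383
endloop
endfacet
facet normal 0.367 -0.505 0.781
outer loop
vertex -0.461 -0.214 -2.914
vertex -1.069 1.445 -1.557
vertex -1.741 0.72 -1.71
endloop
endfacet
facet normal 0.644 -0.469 -0.605
outer loop
vertex 0.211 0.511 -2.761
vertex -0.461 -0.214 -2.914
vertex -0.479 1.46 -4.23
endloop
endfacet
facet normal 0.367 -0.505 0.781
outer loop
vertex 0.211 0.511 -2.761
vertex -1.069 1.445 -1.557
vertex -0.461 -0.214 -2.914
endloop
endfacet
facet normal -0.644 0.469 0.605
outer loop
vertex -1.741 0.72 -1.71
vertex -1.069 1.445 -1.557
vertex -2.431 1.669 -3.179
endloop
endfacet
facet normal -0.367 0.505 -0.781
outer loop
vertex -1.759 2.394 -3.026
vertex -0.479 1.46 -4.23
vertex -2.431 1.669 -3.179
endloop
endfacet
facet normal -0.644 0.469 0.605
outer loop
vertex -2.431 1.669 -3.179
vertex -1.069 1.445 -1.557
vertex -1.759 2.394 -3.026
endloop
endfacet
facet normal 0.672 0.725 0.152
outer loop
vertex -1.759 2.394 -3.026
vertex 0.211 0.511 -2.761
vertex -0.479 1.46 -4.23
endloop
endfacet
facet normal 0.672 0.725 0.152
outer loop
vertex -1.069 1.445 -1.557
vertex 0.211 0.511 -2.761
vertex -1.759 2.394 -3.026
endloop
endfacet
facet normal -0.775 0.235 0.587
outer loop
vertex -1.685 -1.349 1.101
vertex -0.919 0.173 1.502
vertex -2.301 -0.762 0.053
endloop
endfacet
facet normal -0.438 -0.869 -0.230
outer loop
vertex -1.541 -0.993 -0.522
vertex -1.685 -1.349 1.101
vertex -2.301 -0.762 0.053
endloop
endfacet
facet normal -0.775 0.236 0.587
outer loop
vertex -2.301 -0.762 0.053
vertex -0.919 0.173 1.502
vertex -1.534 0.759 0.454
endloop
endfacet
facet normal -0.456 0.435 -0.777
outer loop
vertex -1.534 0.759 0.454
vertex -1.541 -0.993 -0.522
vertex -2.301 -0.762 0.053
endloop
endfacet
facet normal 0.456 -0.434 0.777
outer loop
vertex -1.685 -1.349 1.101
vertex -0.159 -0.058 0.927
vertex -0.919 0.173 1.502
endloop
endfacet
facet normal -0.437 -0.869 -0.230
outer loop
vertex -0.926 -1.579 0.526
vertex -1.685 -1.349 1.101
vertex -1.541 -0.993 -0.522
endloop
endfacet
facet normal 0.456 -0.435 0.776
outer loop
vertex -0.926 -1.579 0.526
vertex -0.159 -0.058 0.927
vertex -1.685 -1.349 1.101
endloop
endfacet
facet normal 0.438 0.869 0.229
outer loop
vertex -0.919 0.173 1.502
vertex -0.159 -0.058 0.927
vertex -1.534 0.759 0.454
endloop
endfacet
facet normal -0.457 0.434 -0.776
outer loop
vertex -0.775 0.529 -0.121
vertex -1.541 -0.993 -0.522
vertex -1.534 0.759 0.454
endloop
endfacet
facet normal 0.438 0.869 0.230
outer loop
vertex -1.534 0.759 0.454
vertex -0.159 -0.058 0.927
vertex -0.775 0.529 -0.121
endloop
endfacet
facet normal 0.775 -0.236 -0.586
outer loop
vertex -0.775 0.529 -0.121
vertex -0.926 -1.579 0.526
vertex -1.541 -0.993 -0.522
endloop
endfacet
facet normal 0.774 -0.236 -0.587
outer loop
vertex -0.159 -0.058 0.927
vertex -0.926 -1.579 0.526
vertex -0.775 0.529 -0.121
endloop
endfacet

endsolid
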